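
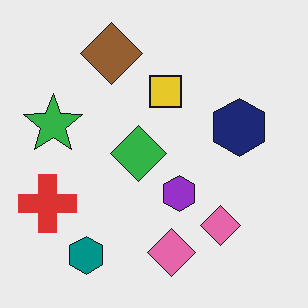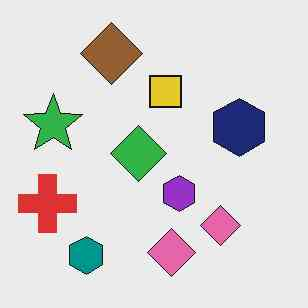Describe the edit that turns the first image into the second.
The transformation is: given moderate JPEG compression.

Blocky 8×8 compression artifacts appear around shape edges and the flat background shows ringing — characteristic JPEG degradation.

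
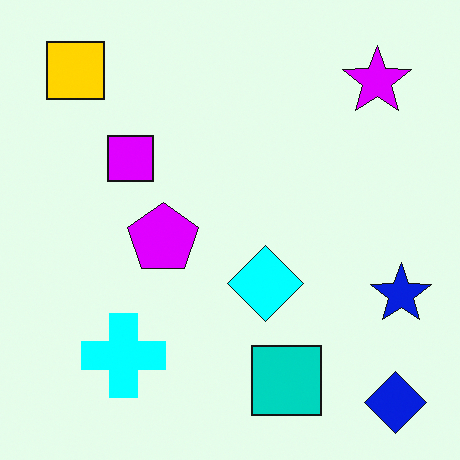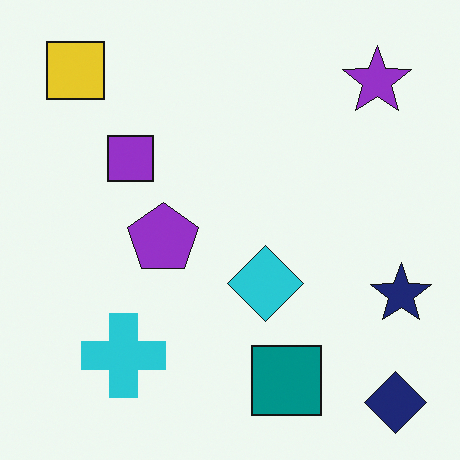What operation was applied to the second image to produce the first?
This is the original image made much more vivid (saturation change).

All colors are more vivid — a global saturation change.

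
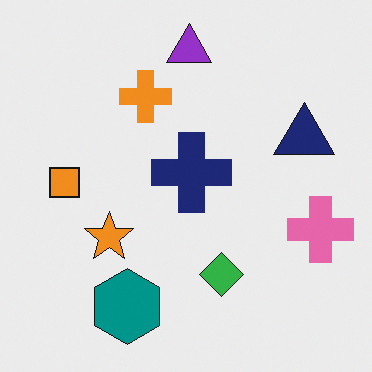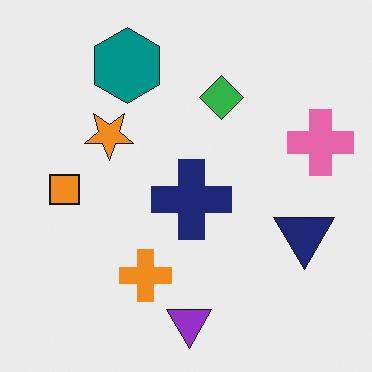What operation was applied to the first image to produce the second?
The image was flipped vertically (top ↔ bottom).

The purple triangle is in the top of the first image and the bottom of the second — shapes on opposite sides of the horizontal midline have swapped in a mirror flip.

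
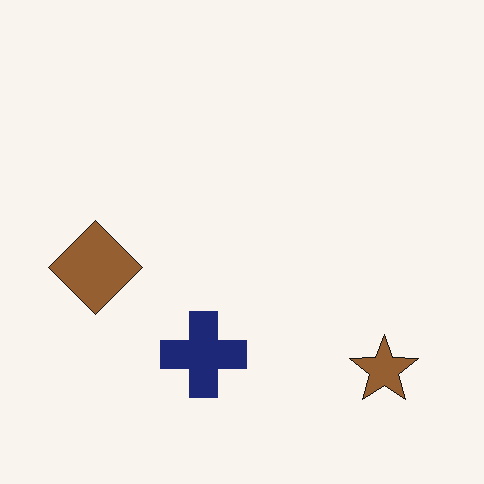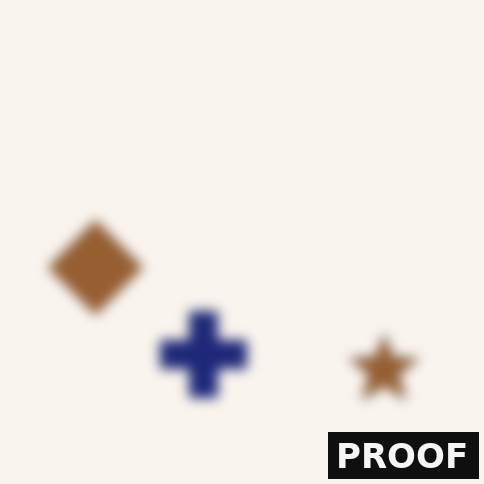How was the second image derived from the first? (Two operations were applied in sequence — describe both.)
It was strongly gaussian-blurred, then watermarked with the text "PROOF" in the lower-right corner.

Shape edges and outlines are uniformly softened across the whole image. A dark label reading "PROOF" appears in the lower-right corner.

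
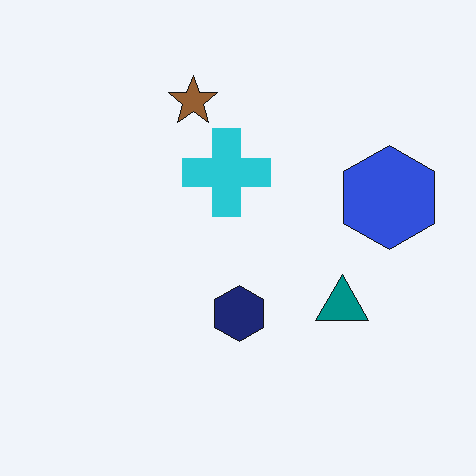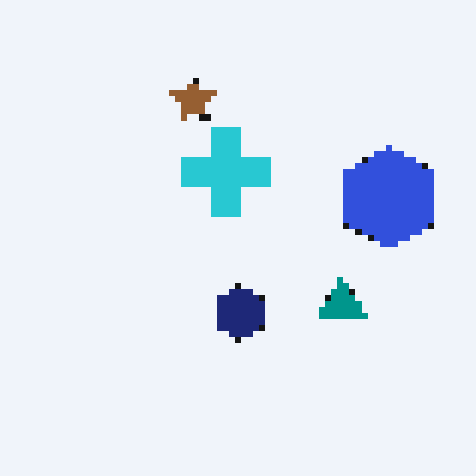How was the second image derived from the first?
The transformation is: pixelated into visible square blocks.

Shapes are reduced to large square blocks; fine edges and outlines are lost — a downscale-then-upscale (mosaic) effect.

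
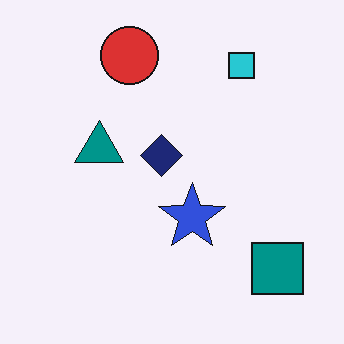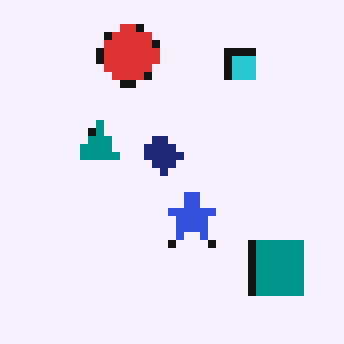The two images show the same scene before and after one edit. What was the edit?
This is the original image moderately pixelated.

Shapes are reduced to large square blocks; fine edges and outlines are lost — a downscale-then-upscale (mosaic) effect.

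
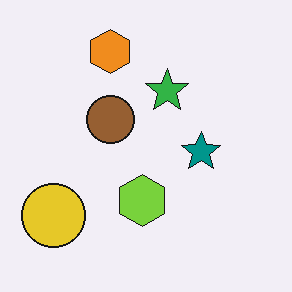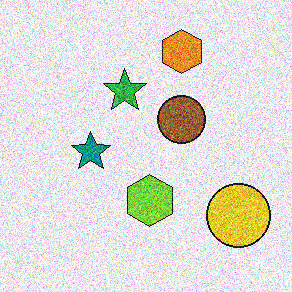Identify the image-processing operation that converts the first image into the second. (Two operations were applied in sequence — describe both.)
The second image is the first flipped horizontally (left ↔ right), then degraded with heavy additive noise.

The yellow circle is in the bottom-left of the first image and the bottom-right of the second — shapes on opposite sides of the vertical midline have swapped in a mirror flip. Random speckle covers the whole image, including the flat background.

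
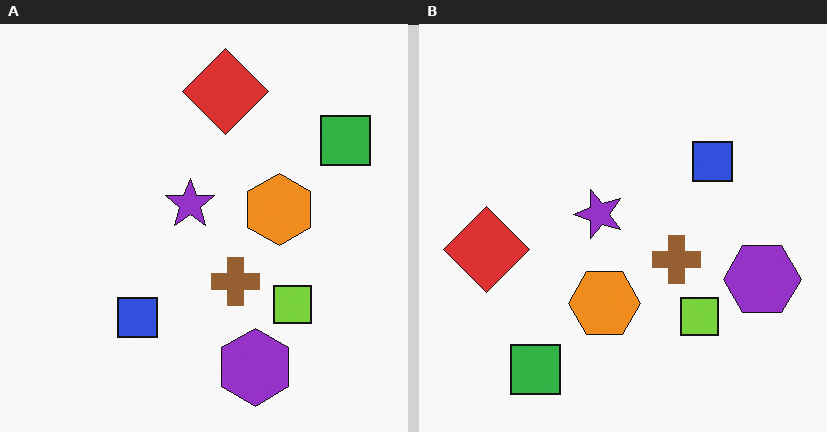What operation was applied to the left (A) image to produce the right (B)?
This is the original image transposed (reflected across the top-left ↔ bottom-right diagonal).

Shapes have swapped their row and column positions — what was in the top-right is now in the bottom-left — a diagonal reflection.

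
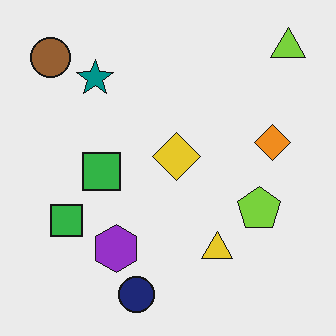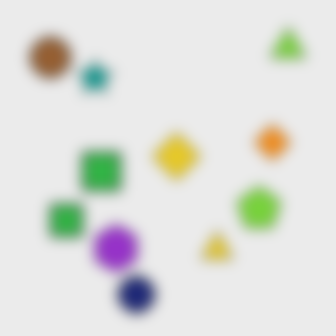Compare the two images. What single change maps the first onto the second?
This is the original image strongly gaussian-blurred.

Shape edges and outlines are uniformly softened across the whole image.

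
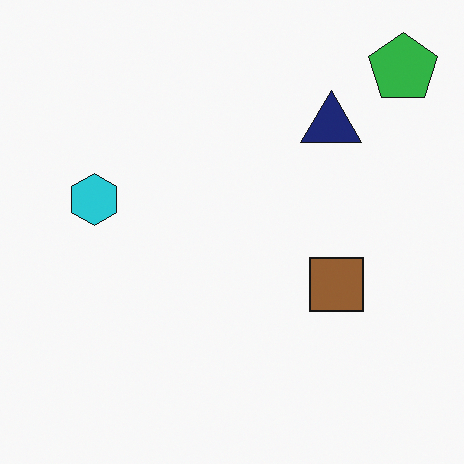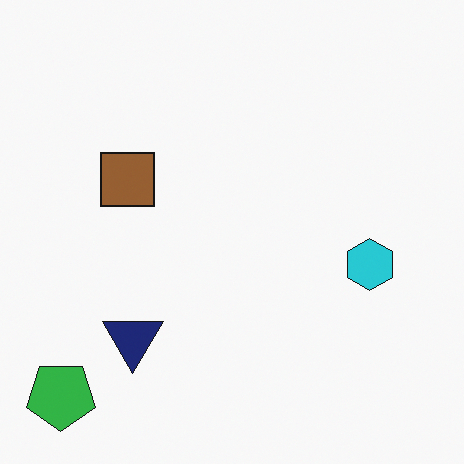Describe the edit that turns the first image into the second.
Rotated 180°.

The green pentagon sits in the top-right of the first image and the bottom-left of the second — consistent with a whole-image 180° rotation.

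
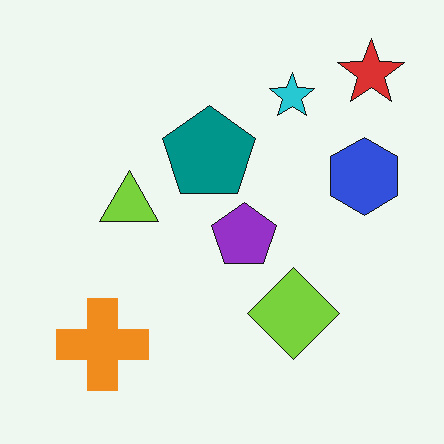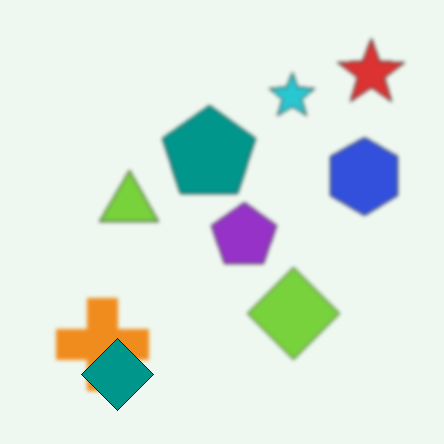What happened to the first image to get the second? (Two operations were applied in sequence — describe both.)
The image was lightly blurred, then overlaid with an additional teal diamond.

Shape edges and outlines are uniformly softened across the whole image. A teal diamond appears in the second image that is absent from the first.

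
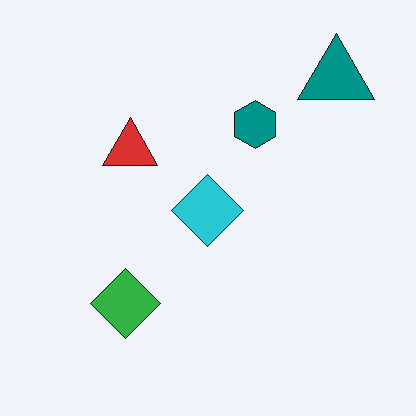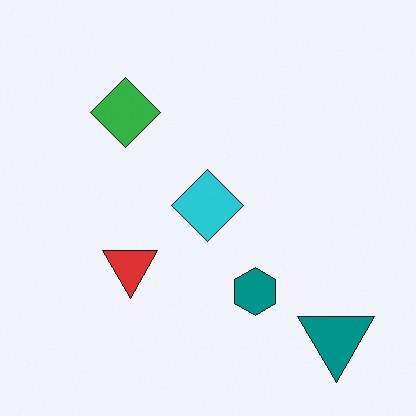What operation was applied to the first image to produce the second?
This is the original image flipped vertically (top ↔ bottom).

The teal triangle is in the top-right of the first image and the bottom-right of the second — shapes on opposite sides of the horizontal midline have swapped in a mirror flip.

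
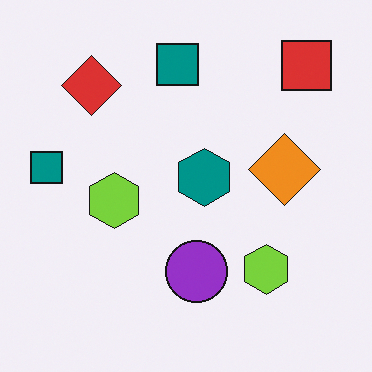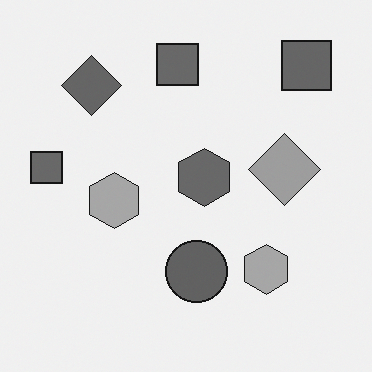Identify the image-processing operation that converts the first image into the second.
Converted to grayscale.

All color is removed — every shape is now a shade of grey.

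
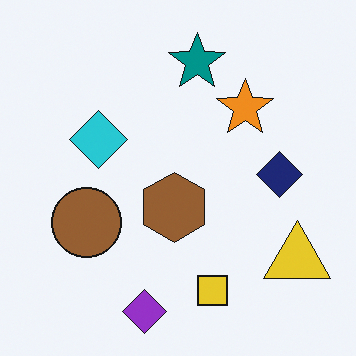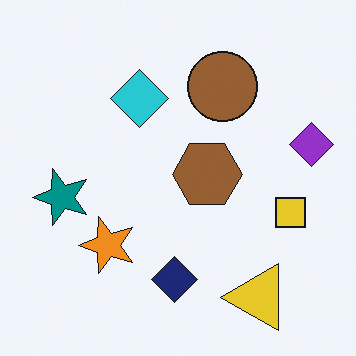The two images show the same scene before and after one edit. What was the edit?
The image was transposed (reflected across the top-left ↔ bottom-right diagonal).

Shapes have swapped their row and column positions — what was in the top-right is now in the bottom-left — a diagonal reflection.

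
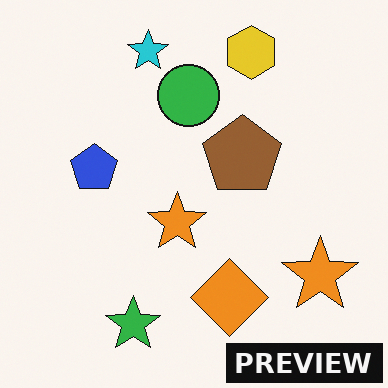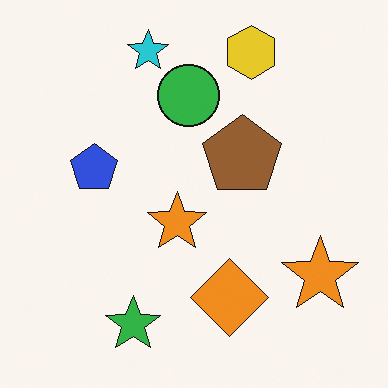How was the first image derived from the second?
The transformation is: watermarked with the text "PREVIEW" in the lower-right corner.

A dark label reading "PREVIEW" appears in the lower-right corner.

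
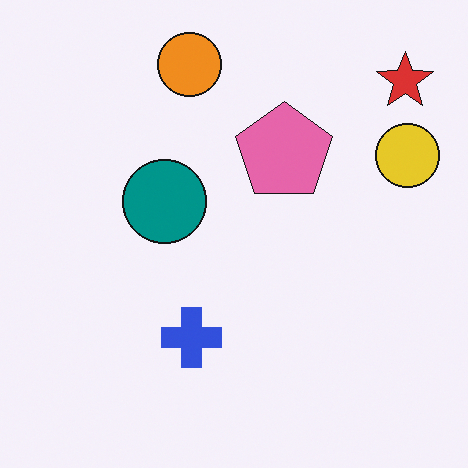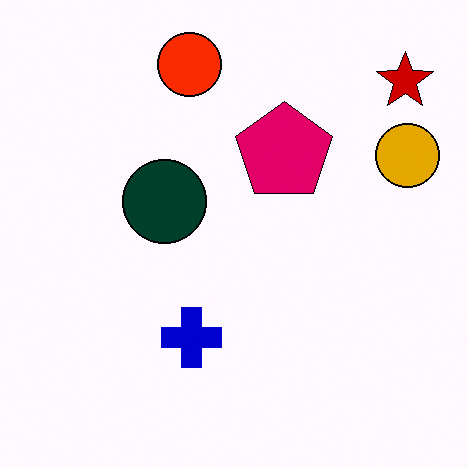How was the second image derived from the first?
Boosted in contrast.

Tones are pushed away from mid-grey across the whole image — a global contrast change.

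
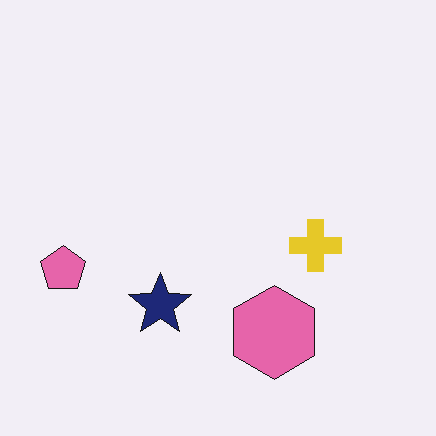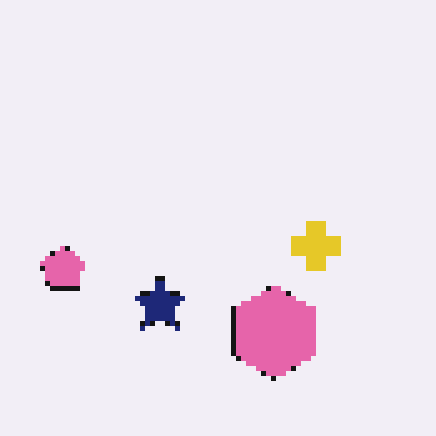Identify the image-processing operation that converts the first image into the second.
Lightly pixelated (a mild mosaic effect).

Shapes are reduced to large square blocks; fine edges and outlines are lost — a downscale-then-upscale (mosaic) effect.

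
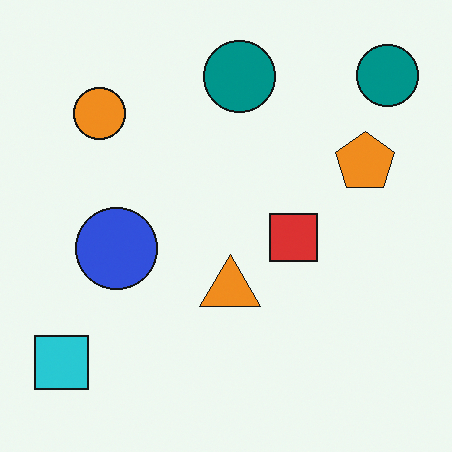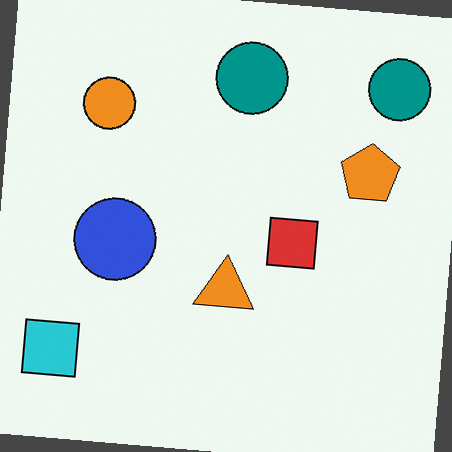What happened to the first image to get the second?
The transformation is: rotated clockwise by a slight angle.

Every shape is tilted by the same angle and the image corners show triangular fill wedges — a whole-image rotation by a non-right angle.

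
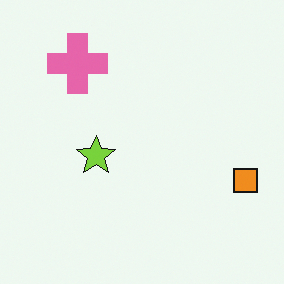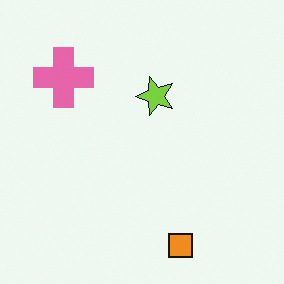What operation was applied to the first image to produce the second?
This is the original image transposed (reflected across the top-left ↔ bottom-right diagonal).

Shapes have swapped their row and column positions — what was in the top-right is now in the bottom-left — a diagonal reflection.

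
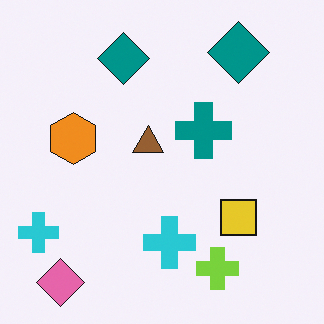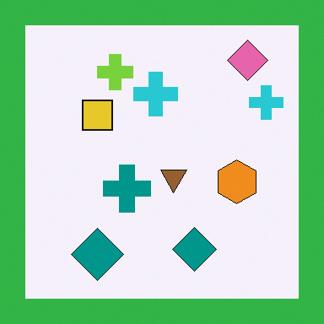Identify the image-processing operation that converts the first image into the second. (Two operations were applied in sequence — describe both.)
The transformation is: rotated 180°, then framed with a green border.

The pink diamond sits in the bottom-left of the first image and the top-right of the second — consistent with a whole-image 180° rotation. A solid green frame runs around the edge of the second image, with the content slightly shrunk inside it.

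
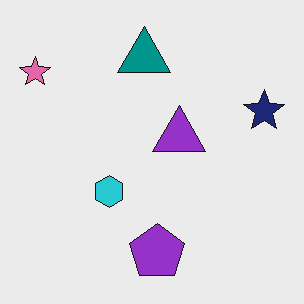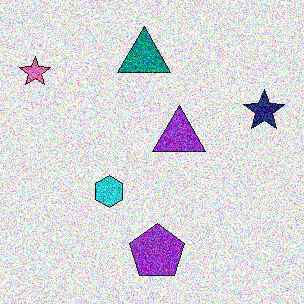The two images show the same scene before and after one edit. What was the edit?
This is the original image degraded with strong gaussian noise.

Random speckle covers the whole image, including the flat background.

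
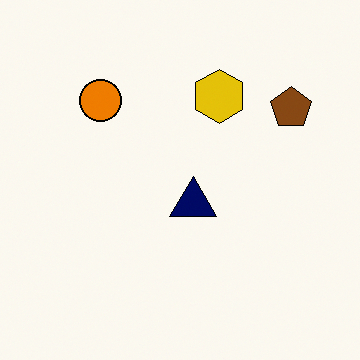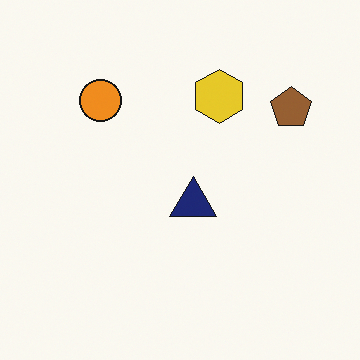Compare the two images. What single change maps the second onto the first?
It was given slightly increased contrast.

Tones are pushed away from mid-grey across the whole image — a global contrast change.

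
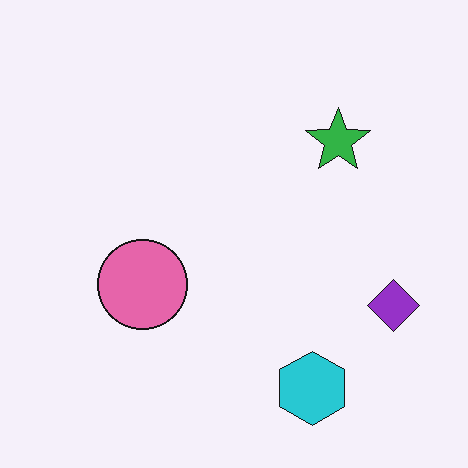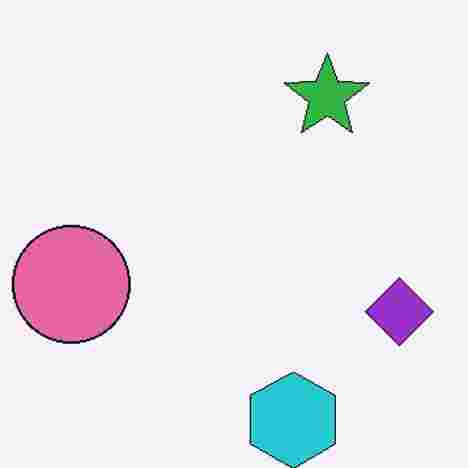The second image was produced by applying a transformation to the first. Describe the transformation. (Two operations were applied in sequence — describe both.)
The image was cropped slightly and scaled back up, then degraded with heavy JPEG compression.

The visible shapes are larger and the field of view is narrower; shapes near the original edges may be partly or wholly outside the frame — a crop-and-rescale. Blocky 8×8 compression artifacts appear around shape edges and the flat background shows ringing — characteristic JPEG degradation.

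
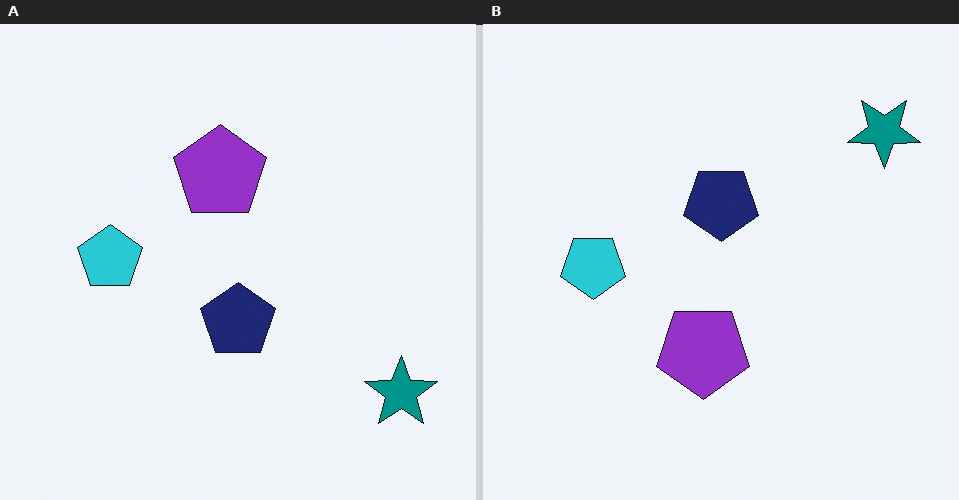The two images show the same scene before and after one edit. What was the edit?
The transformation is: flipped vertically (top ↔ bottom).

The teal star is in the bottom-right of the left (A) image and the top-right of the right (B) — shapes on opposite sides of the horizontal midline have swapped in a mirror flip.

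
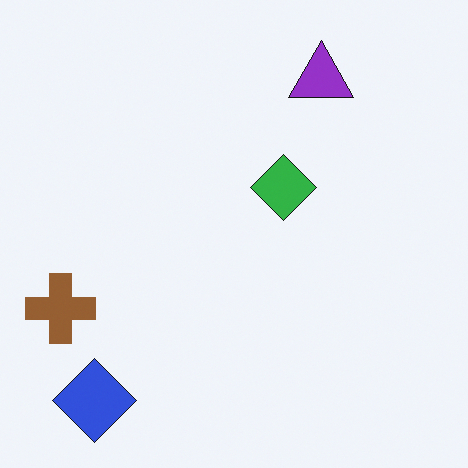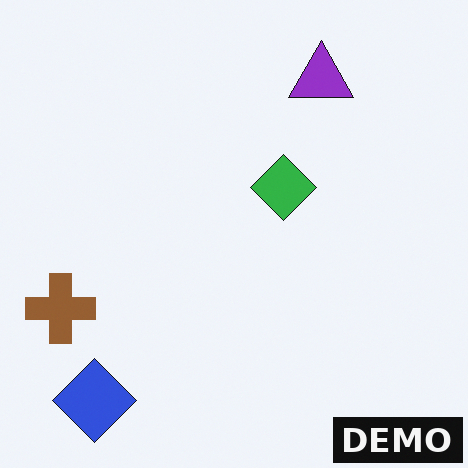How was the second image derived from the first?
The second image is the first watermarked with the text "DEMO" in the lower-right corner.

A dark label reading "DEMO" appears in the lower-right corner.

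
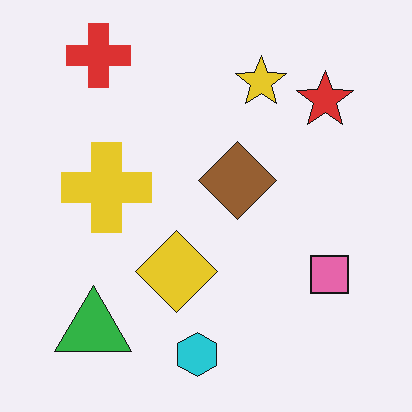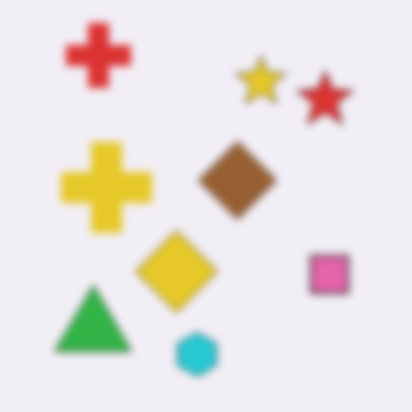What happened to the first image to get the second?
The transformation is: noticeably gaussian-blurred.

Shape edges and outlines are uniformly softened across the whole image.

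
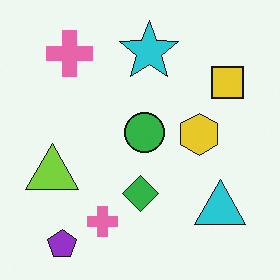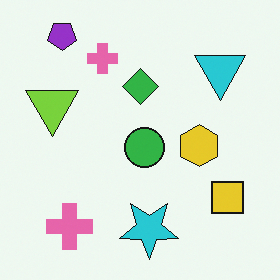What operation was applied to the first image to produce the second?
It was flipped vertically (top ↔ bottom).

The purple pentagon is in the bottom-left of the first image and the top-left of the second — shapes on opposite sides of the horizontal midline have swapped in a mirror flip.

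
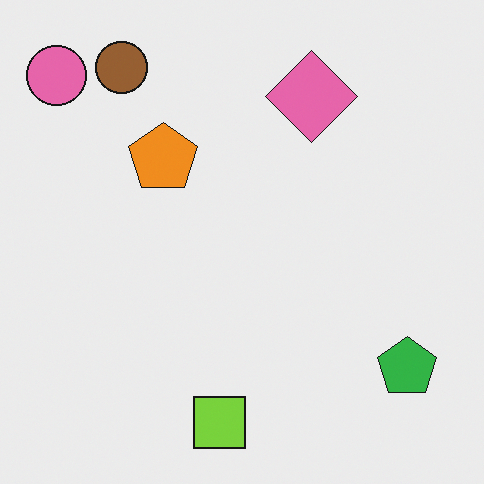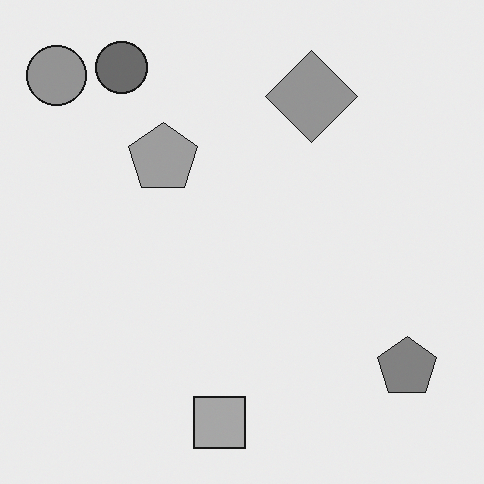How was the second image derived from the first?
The second image is the first converted to grayscale.

All color is removed — every shape is now a shade of grey.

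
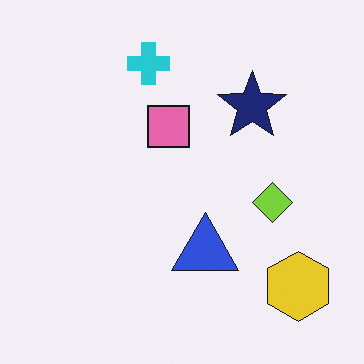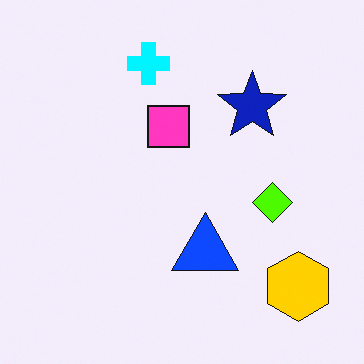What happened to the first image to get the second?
Heavily oversaturated.

All colors are more vivid — a global saturation change.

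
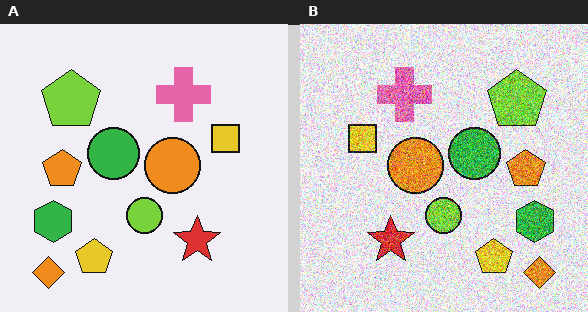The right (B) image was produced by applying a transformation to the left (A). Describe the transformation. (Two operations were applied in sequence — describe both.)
Flipped horizontally (left ↔ right), then degraded with a thick layer of grain.

The orange diamond is in the bottom-left of the left (A) image and the bottom-right of the right (B) — shapes on opposite sides of the vertical midline have swapped in a mirror flip. Random speckle covers the whole image, including the flat background.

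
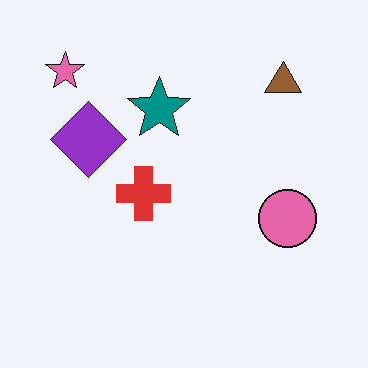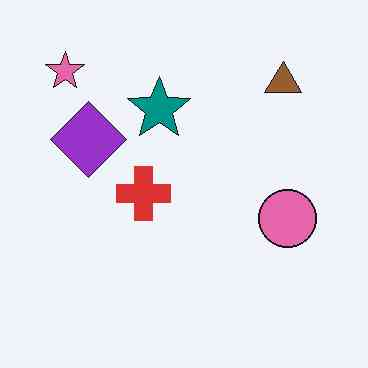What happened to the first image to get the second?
This is the original image given moderate JPEG compression.

Blocky 8×8 compression artifacts appear around shape edges and the flat background shows ringing — characteristic JPEG degradation.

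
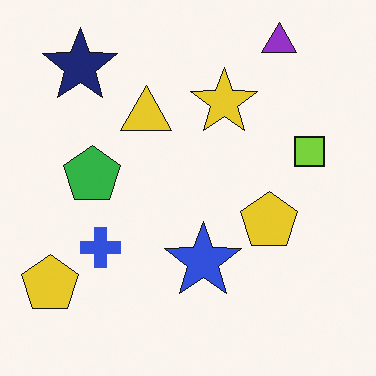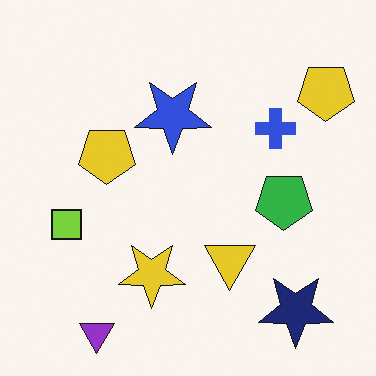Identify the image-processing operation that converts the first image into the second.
The transformation is: rotated 180°.

The purple triangle sits in the top-right of the first image and the bottom-left of the second — consistent with a whole-image 180° rotation.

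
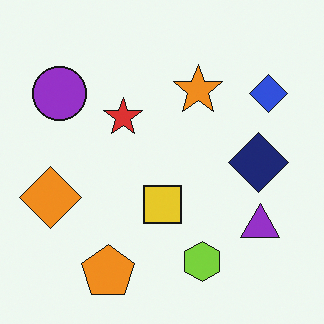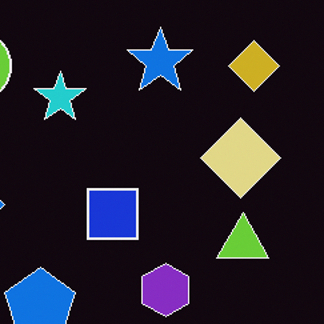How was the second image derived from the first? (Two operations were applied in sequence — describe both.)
The second image is the first color-inverted (negative), then cropped slightly and scaled back up.

The light background has become dark and every shape's color is its complement — a photographic negative. The visible shapes are larger and the field of view is narrower; shapes near the original edges may be partly or wholly outside the frame — a crop-and-rescale.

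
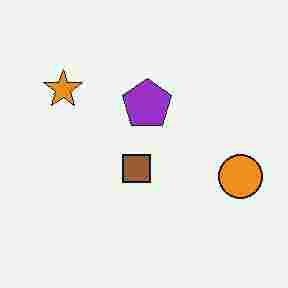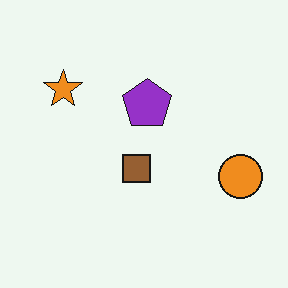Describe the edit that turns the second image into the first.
Heavily JPEG-compressed with obvious blocking artifacts.

Blocky 8×8 compression artifacts appear around shape edges and the flat background shows ringing — characteristic JPEG degradation.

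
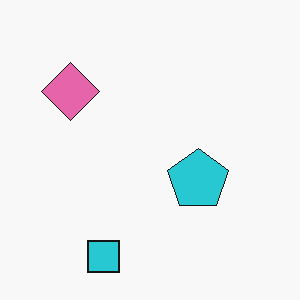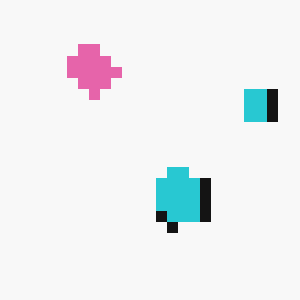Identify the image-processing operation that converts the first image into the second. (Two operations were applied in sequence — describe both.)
The second image is the first heavily pixelated into large blocks, then transposed (reflected across the top-left ↔ bottom-right diagonal).

Shapes are reduced to large square blocks; fine edges and outlines are lost — a downscale-then-upscale (mosaic) effect. Shapes have swapped their row and column positions — what was in the top-right is now in the bottom-left — a diagonal reflection.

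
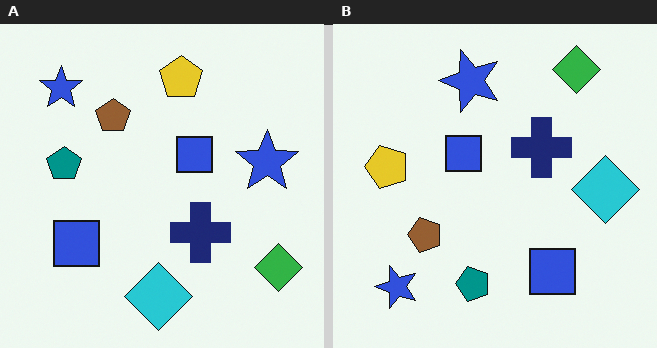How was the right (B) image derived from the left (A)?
Rotated 90° counter-clockwise.

The green diamond sits in the bottom-right of the left (A) image and the top-right of the right (B) — consistent with a whole-image 90° counter-clockwise rotation.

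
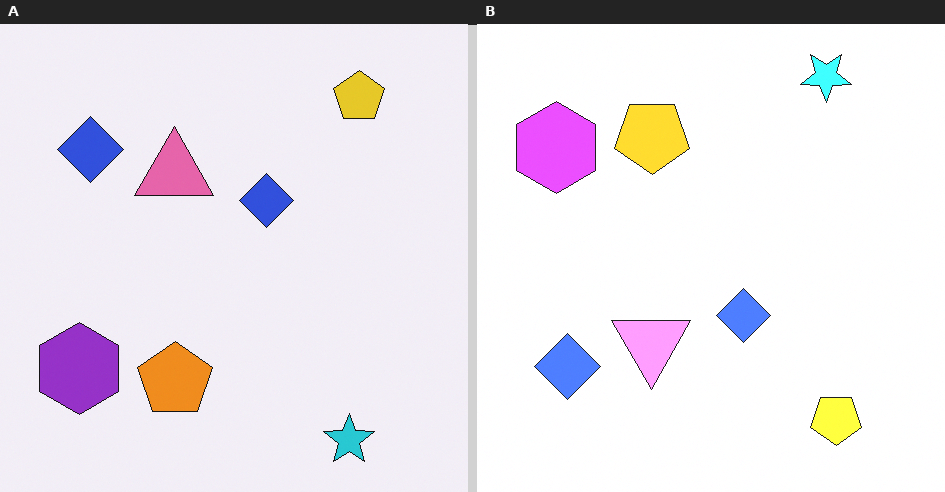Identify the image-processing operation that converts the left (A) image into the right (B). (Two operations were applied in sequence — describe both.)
This is the original image substantially brightened, then flipped vertically (top ↔ bottom).

Every pixel — background and shapes alike — is uniformly brightened. The cyan star is in the bottom-right of the left (A) image and the top-right of the right (B) — shapes on opposite sides of the horizontal midline have swapped in a mirror flip.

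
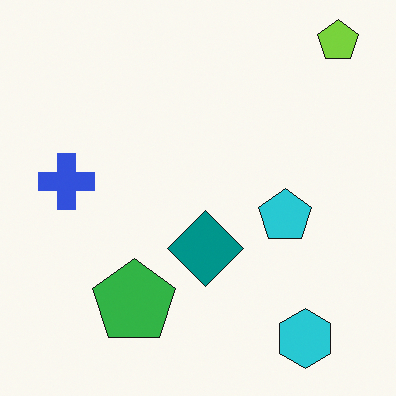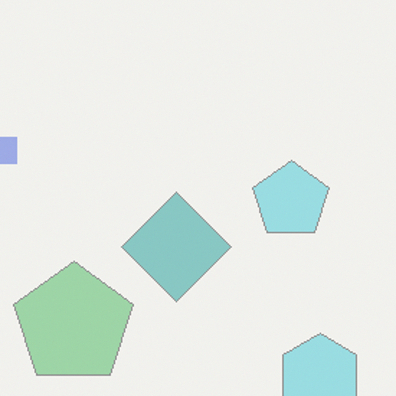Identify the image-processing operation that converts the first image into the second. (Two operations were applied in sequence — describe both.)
The image was washed out (contrast reduced), then cropped slightly and scaled back up.

Tones are pushed toward mid-grey across the whole image — a global contrast change. The visible shapes are larger and the field of view is narrower; shapes near the original edges may be partly or wholly outside the frame — a crop-and-rescale.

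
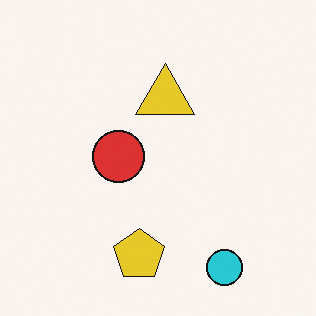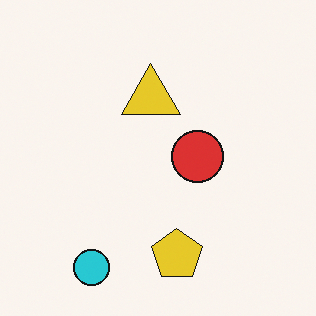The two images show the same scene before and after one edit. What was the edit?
The image was flipped horizontally (left ↔ right).

The cyan circle is in the bottom-right of the first image and the bottom-left of the second — shapes on opposite sides of the vertical midline have swapped in a mirror flip.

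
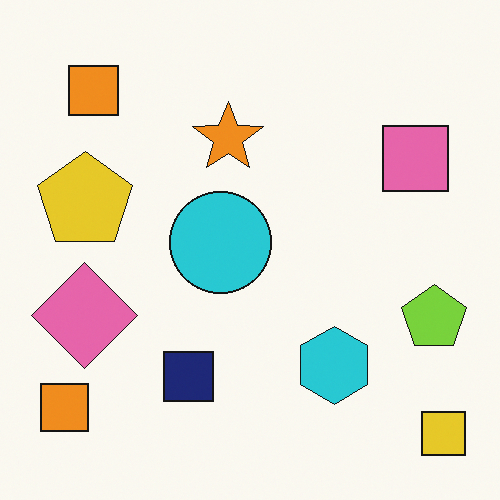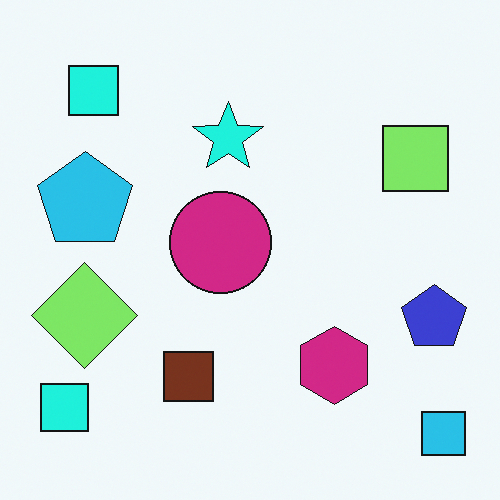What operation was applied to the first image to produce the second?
The second image is the first hue-shifted by a moderate amount.

Every shape's color has rotated by the same amount around the hue wheel — a uniform hue shift.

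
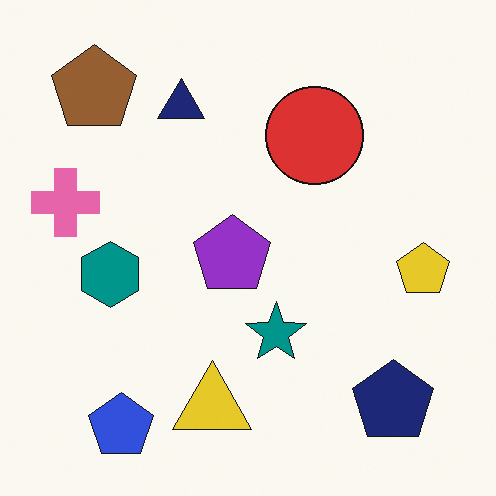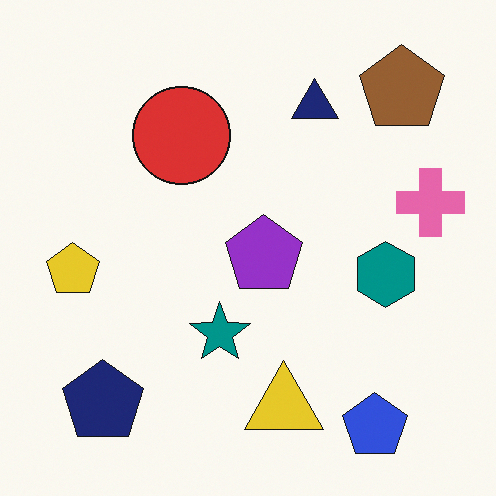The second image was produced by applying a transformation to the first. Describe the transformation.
The image was flipped horizontally (left ↔ right).

The pink cross is in the left of the first image and the right of the second — shapes on opposite sides of the vertical midline have swapped in a mirror flip.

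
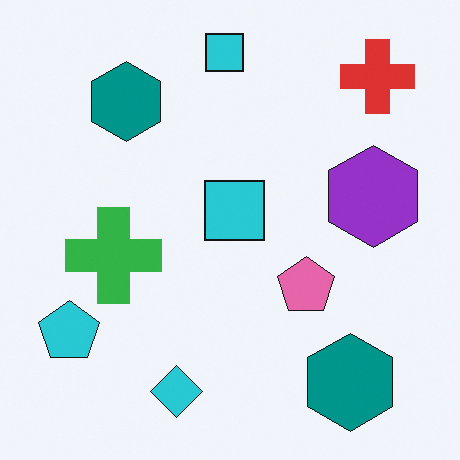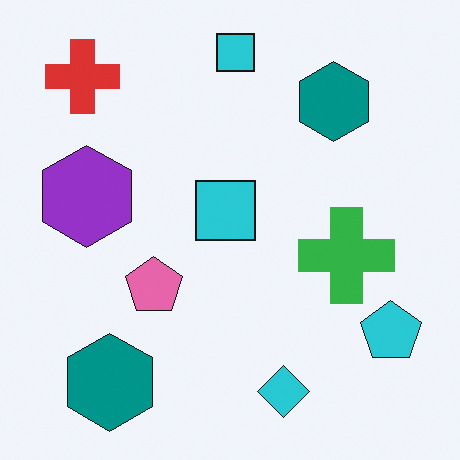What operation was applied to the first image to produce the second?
The image was flipped horizontally (left ↔ right).

The cyan pentagon is in the bottom-left of the first image and the bottom-right of the second — shapes on opposite sides of the vertical midline have swapped in a mirror flip.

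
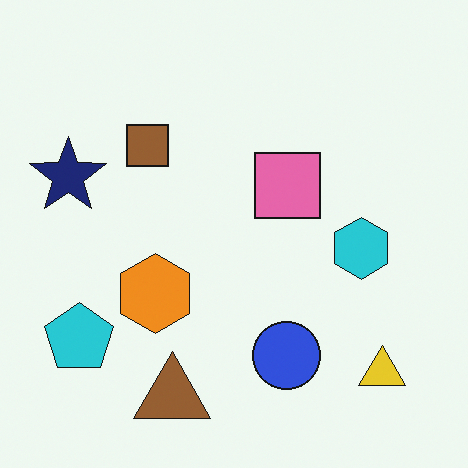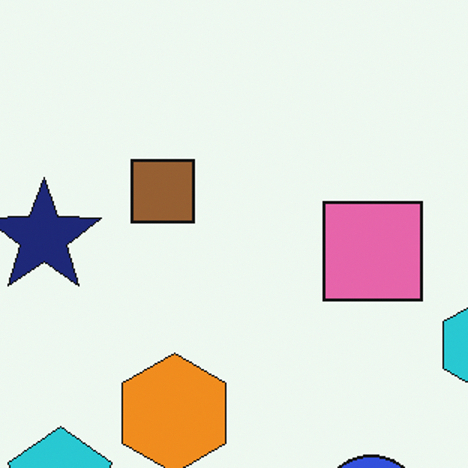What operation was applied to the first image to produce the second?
The second image is the first cropped slightly and scaled back up.

The visible shapes are larger and the field of view is narrower; shapes near the original edges may be partly or wholly outside the frame — a crop-and-rescale.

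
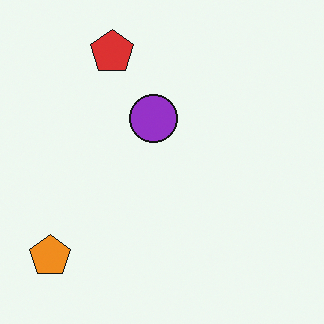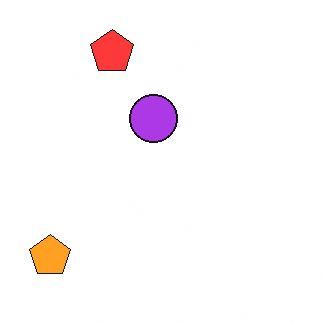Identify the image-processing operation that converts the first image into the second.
The image was slightly brightened.

Every pixel — background and shapes alike — is uniformly brightened.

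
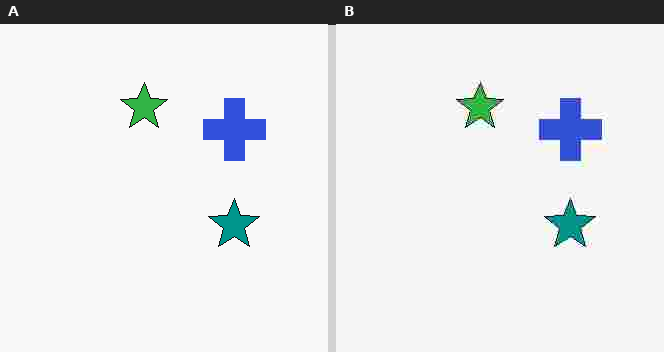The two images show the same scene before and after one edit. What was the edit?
The transformation is: heavily JPEG-compressed with obvious blocking artifacts.

Blocky 8×8 compression artifacts appear around shape edges and the flat background shows ringing — characteristic JPEG degradation.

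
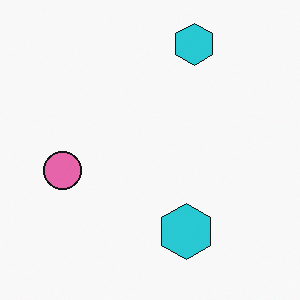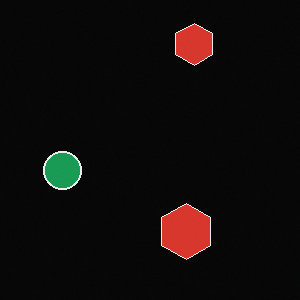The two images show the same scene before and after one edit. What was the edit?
It was color-inverted (negative).

The light background has become dark and every shape's color is its complement — a photographic negative.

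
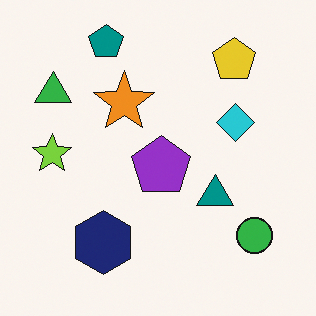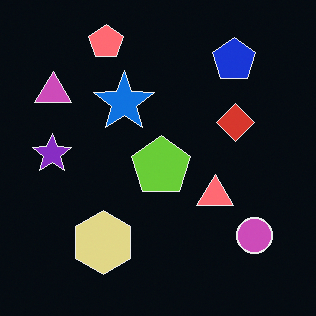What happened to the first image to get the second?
It was color-inverted (negative).

The light background has become dark and every shape's color is its complement — a photographic negative.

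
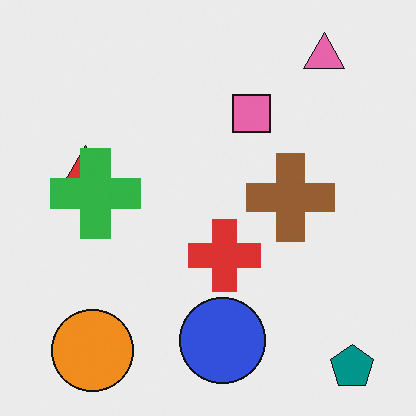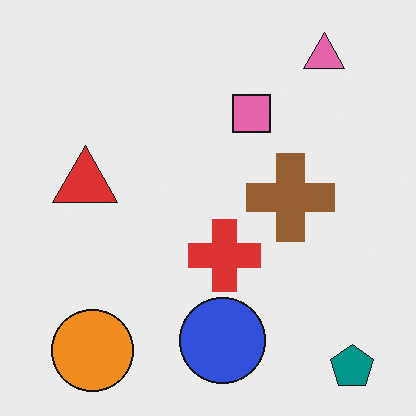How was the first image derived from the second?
Overlaid with an additional green cross.

A green cross appears in the first image that is absent from the second.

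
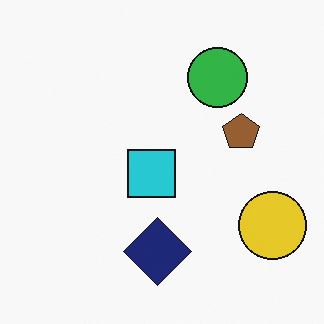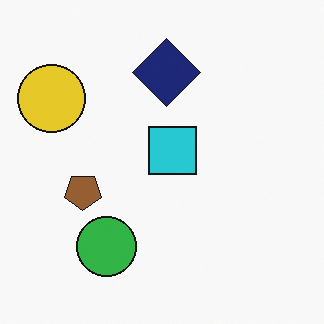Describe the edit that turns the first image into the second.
It was rotated 180°.

The yellow circle sits in the bottom-right of the first image and the top-left of the second — consistent with a whole-image 180° rotation.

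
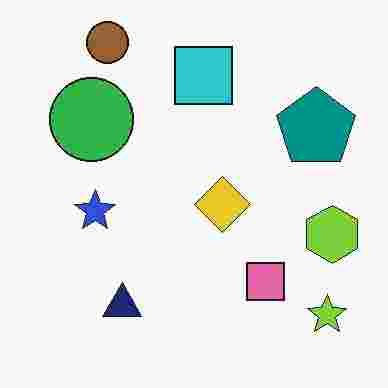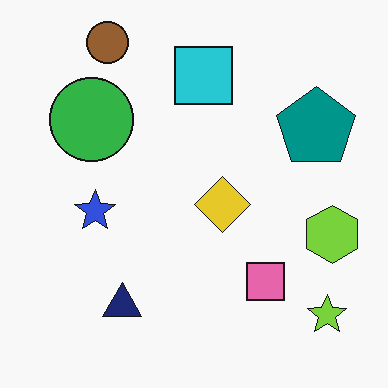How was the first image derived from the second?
The transformation is: heavily JPEG-compressed with obvious blocking artifacts.

Blocky 8×8 compression artifacts appear around shape edges and the flat background shows ringing — characteristic JPEG degradation.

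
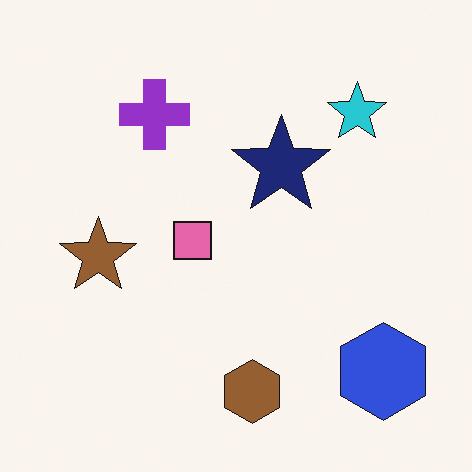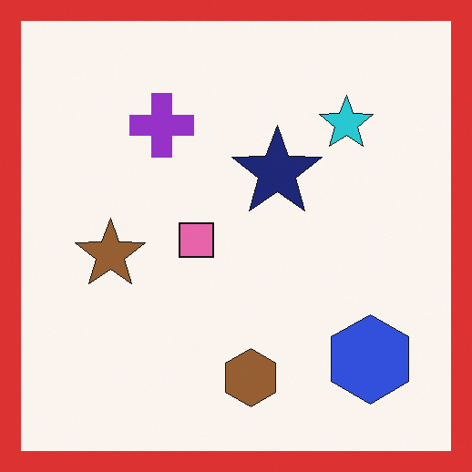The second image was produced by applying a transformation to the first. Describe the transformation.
The image was framed with a red border.

A solid red frame runs around the edge of the second image, with the content slightly shrunk inside it.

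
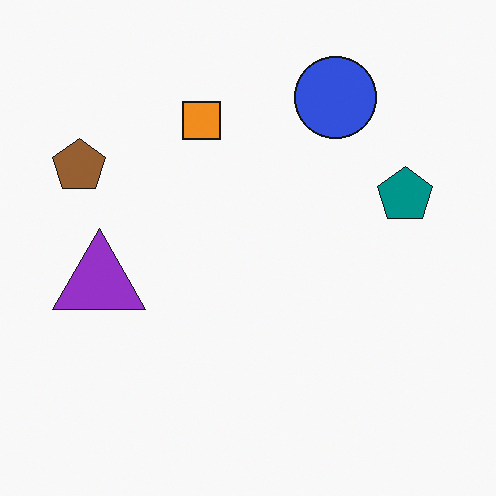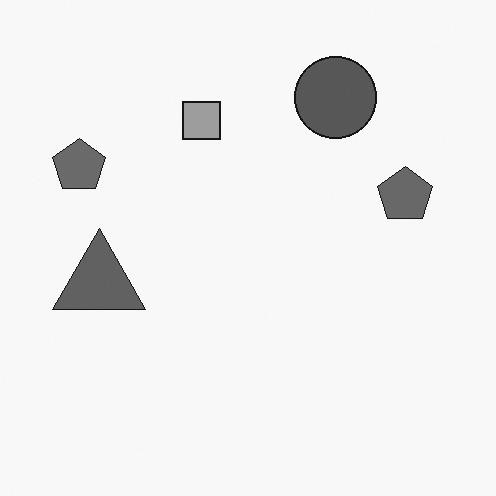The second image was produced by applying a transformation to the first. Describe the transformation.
This is the original image converted to grayscale.

All color is removed — every shape is now a shade of grey.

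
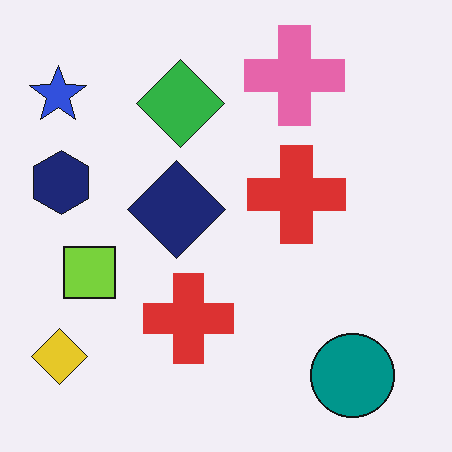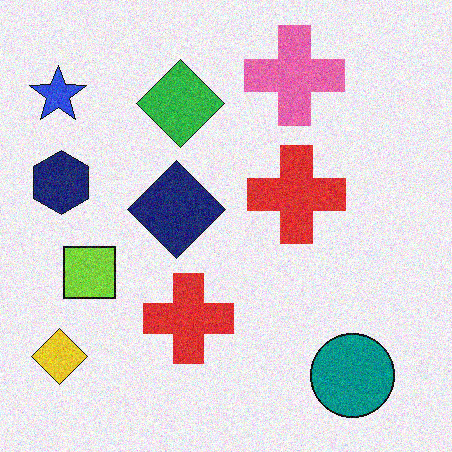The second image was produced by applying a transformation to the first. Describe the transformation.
The transformation is: degraded with visible gaussian noise.

Random speckle covers the whole image, including the flat background.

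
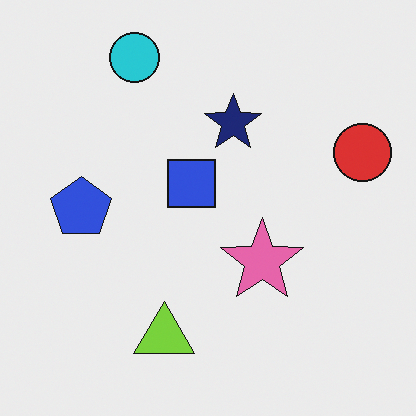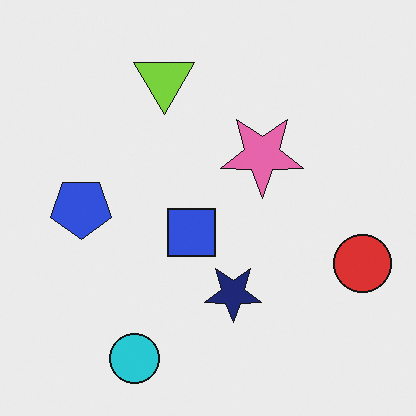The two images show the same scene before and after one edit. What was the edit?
The image was flipped vertically (top ↔ bottom).

The cyan circle is in the top-left of the first image and the bottom-left of the second — shapes on opposite sides of the horizontal midline have swapped in a mirror flip.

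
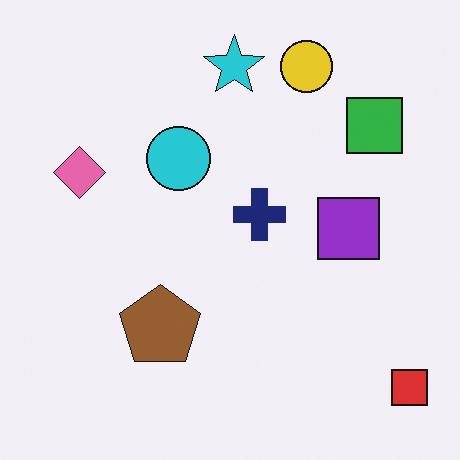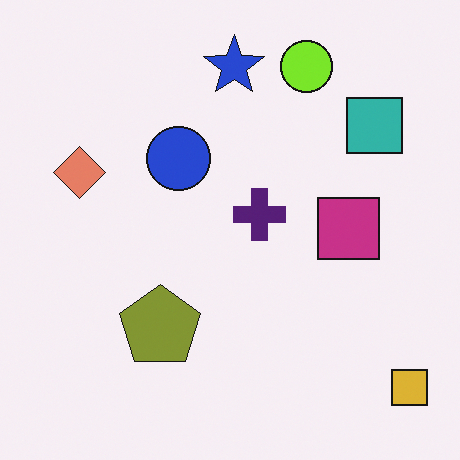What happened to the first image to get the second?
This is the original image hue-shifted by a small amount.

Every shape's color has rotated by the same amount around the hue wheel — a uniform hue shift.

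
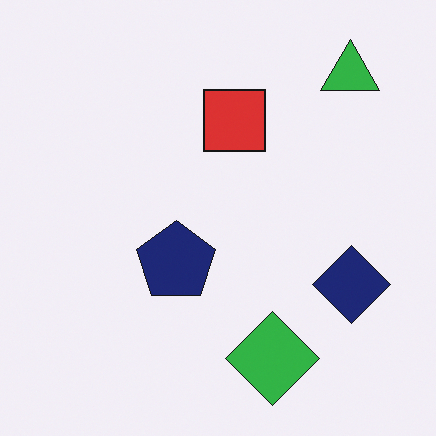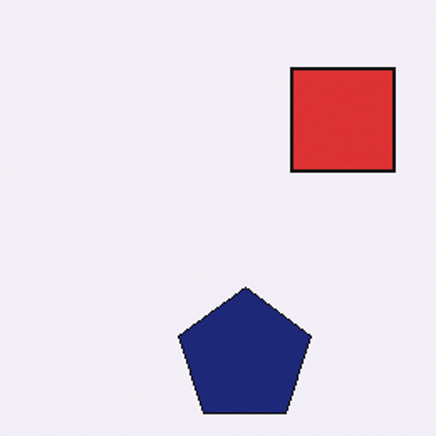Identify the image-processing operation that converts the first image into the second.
The second image is the first cropped tightly and scaled back up.

The visible shapes are larger and the field of view is narrower; shapes near the original edges may be partly or wholly outside the frame — a crop-and-rescale.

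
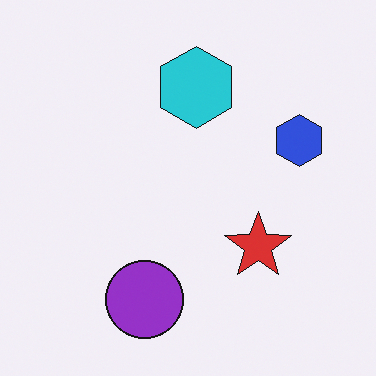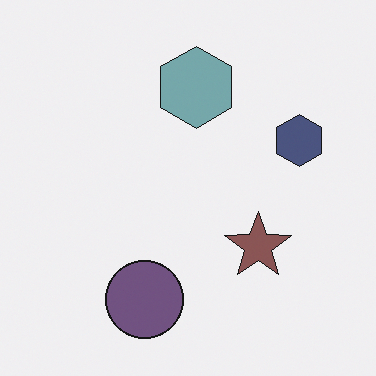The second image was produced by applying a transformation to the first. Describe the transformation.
It was heavily desaturated.

All colors are more muted and greyish — a global saturation change.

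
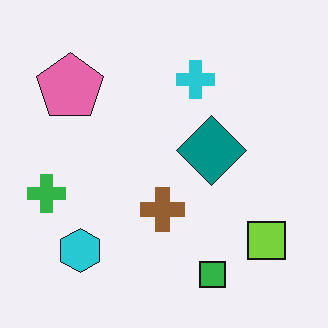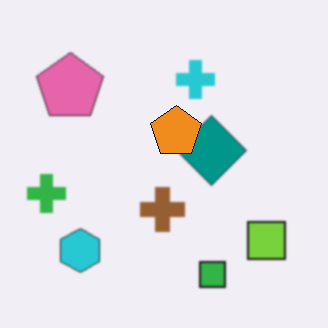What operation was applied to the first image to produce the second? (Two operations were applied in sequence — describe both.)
It was given a subtle gaussian blur, then overlaid with an additional orange pentagon.

Shape edges and outlines are uniformly softened across the whole image. An orange pentagon appears in the second image that is absent from the first.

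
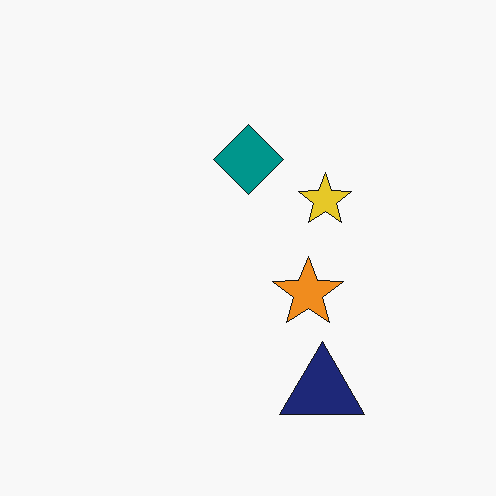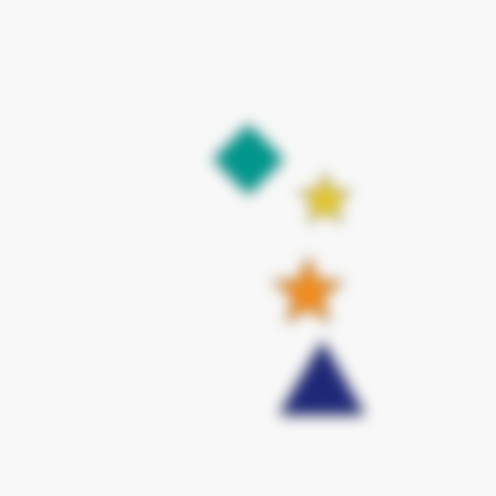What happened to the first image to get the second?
The transformation is: strongly gaussian-blurred.

Shape edges and outlines are uniformly softened across the whole image.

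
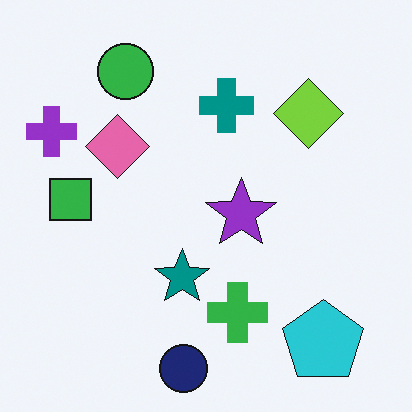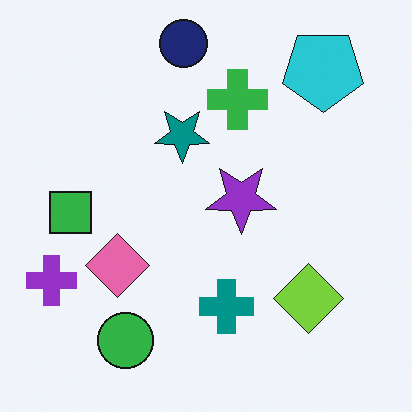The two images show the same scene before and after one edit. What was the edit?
Flipped vertically (top ↔ bottom).

The navy circle is in the bottom of the first image and the top of the second — shapes on opposite sides of the horizontal midline have swapped in a mirror flip.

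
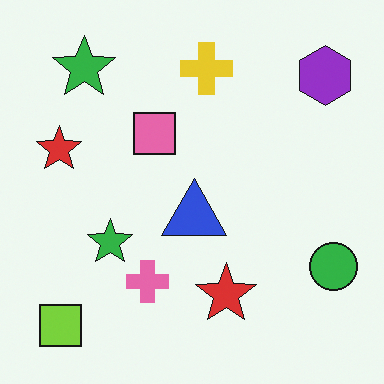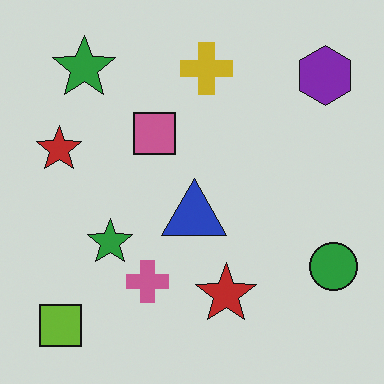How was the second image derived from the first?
The image was darkened a little.

Every pixel — background and shapes alike — is uniformly darkened.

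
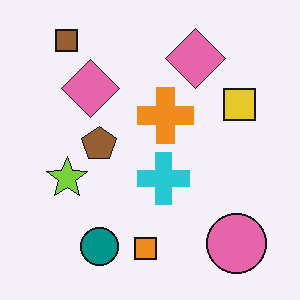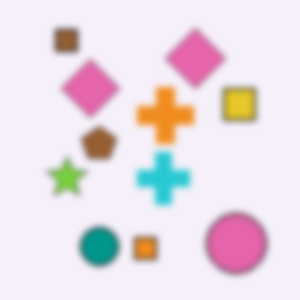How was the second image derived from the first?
Noticeably gaussian-blurred.

Shape edges and outlines are uniformly softened across the whole image.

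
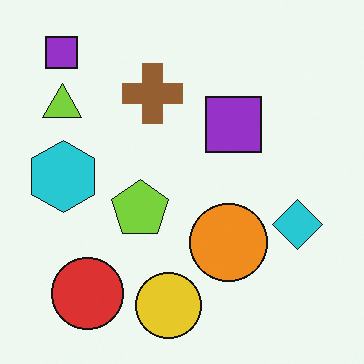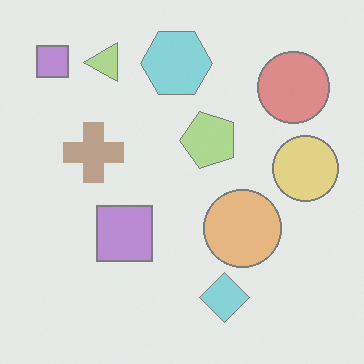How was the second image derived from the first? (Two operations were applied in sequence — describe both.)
It was transposed (reflected across the top-left ↔ bottom-right diagonal), then given much lower contrast.

Shapes have swapped their row and column positions — what was in the top-right is now in the bottom-left — a diagonal reflection. Tones are pushed toward mid-grey across the whole image — a global contrast change.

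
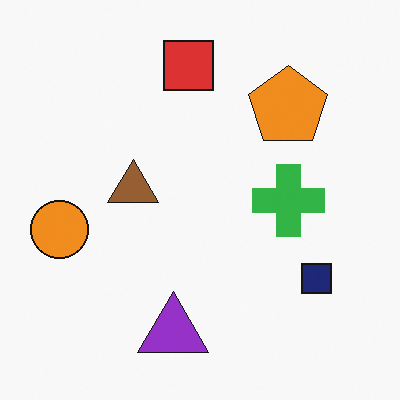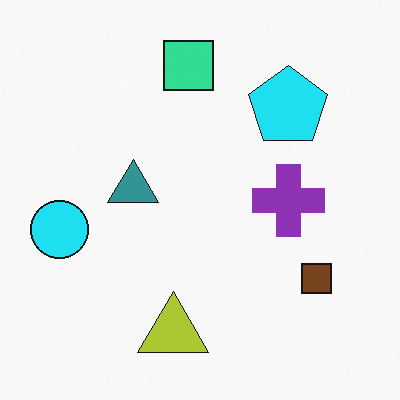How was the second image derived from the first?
The second image is the first hue-shifted through roughly a third of the color wheel.

Every shape's color has rotated by the same amount around the hue wheel — a uniform hue shift.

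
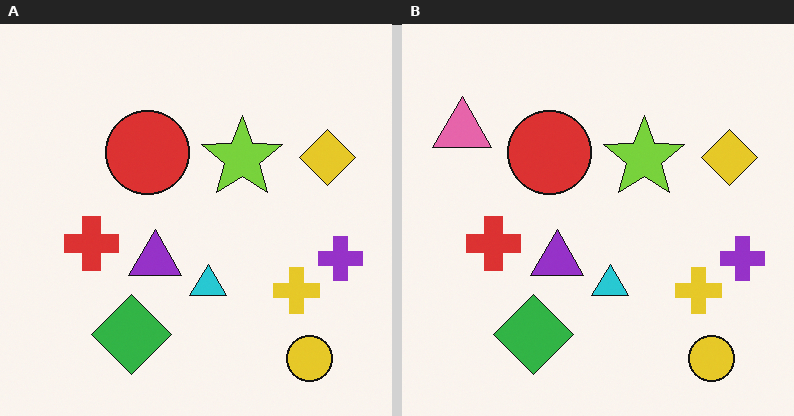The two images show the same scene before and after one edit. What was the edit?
The transformation is: overlaid with an additional pink triangle.

A pink triangle appears in the right (B) image that is absent from the left (A).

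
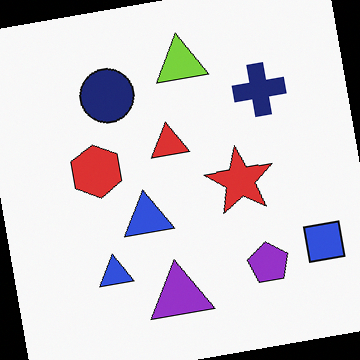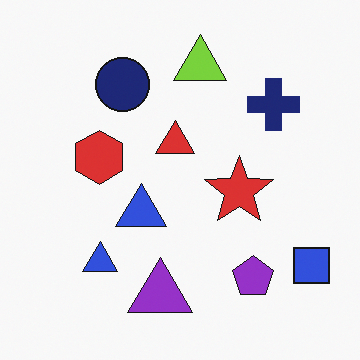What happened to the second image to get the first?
The transformation is: rotated counter-clockwise by a small amount.

Every shape is tilted by the same angle and the image corners show triangular fill wedges — a whole-image rotation by a non-right angle.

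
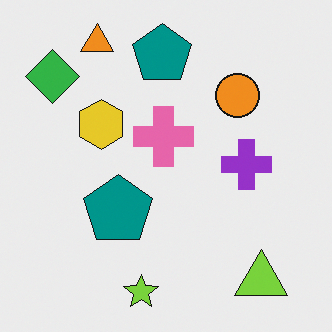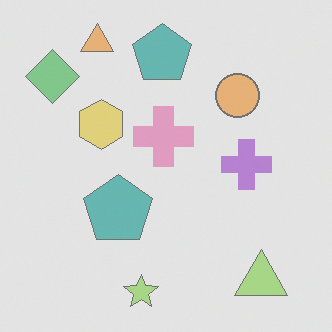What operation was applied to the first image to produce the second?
It was washed out (contrast reduced).

Tones are pushed toward mid-grey across the whole image — a global contrast change.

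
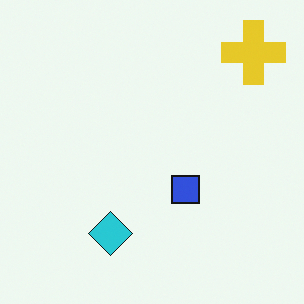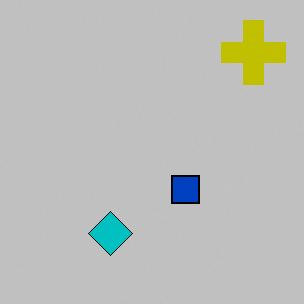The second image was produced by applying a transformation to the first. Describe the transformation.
The image was heavily posterized to just a handful of flat colors.

Each flat color has snapped to a coarser quantized level — most visibly, the near-white background has dropped to a flat grey.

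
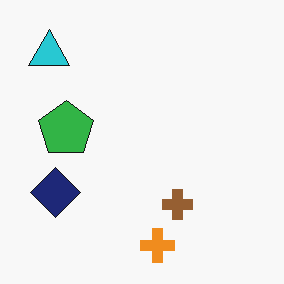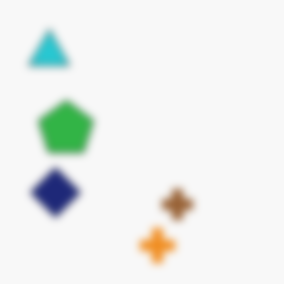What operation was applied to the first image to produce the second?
The image was noticeably gaussian-blurred.

Shape edges and outlines are uniformly softened across the whole image.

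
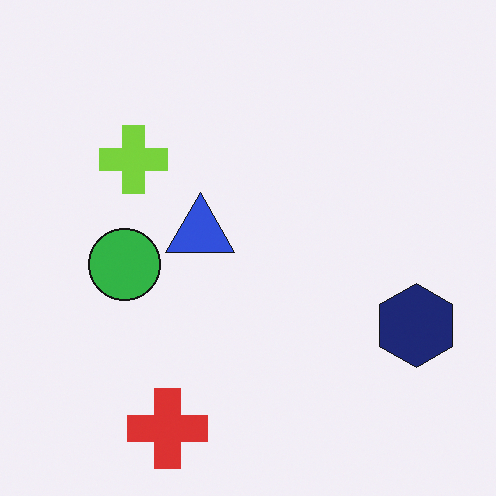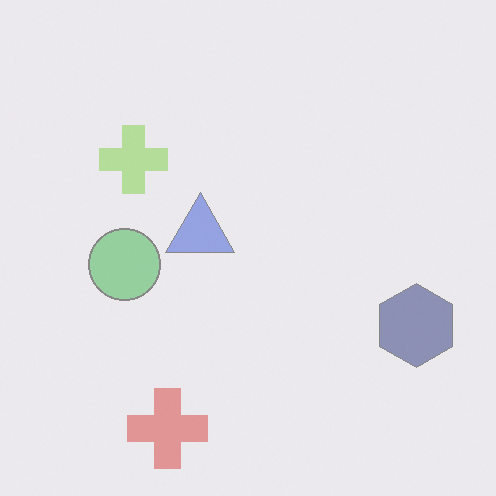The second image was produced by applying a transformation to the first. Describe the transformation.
It was washed out (contrast reduced).

Tones are pushed toward mid-grey across the whole image — a global contrast change.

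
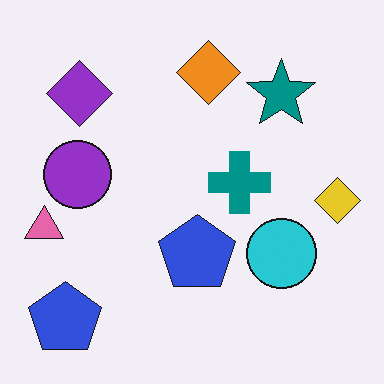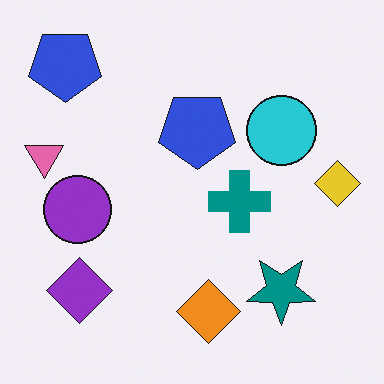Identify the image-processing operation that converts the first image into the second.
The transformation is: flipped vertically (top ↔ bottom).

The orange diamond is in the top of the first image and the bottom of the second — shapes on opposite sides of the horizontal midline have swapped in a mirror flip.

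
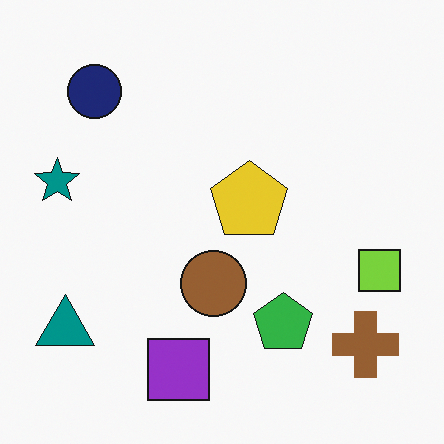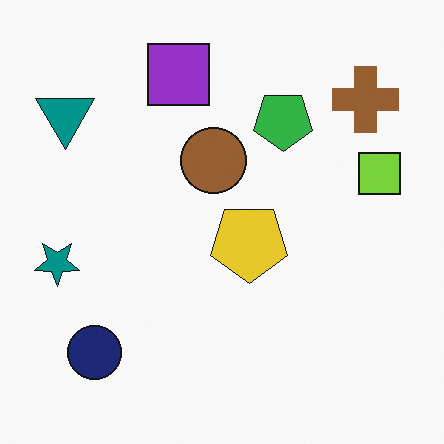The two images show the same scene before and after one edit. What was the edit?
The image was flipped vertically (top ↔ bottom).

The purple square is in the bottom of the first image and the top of the second — shapes on opposite sides of the horizontal midline have swapped in a mirror flip.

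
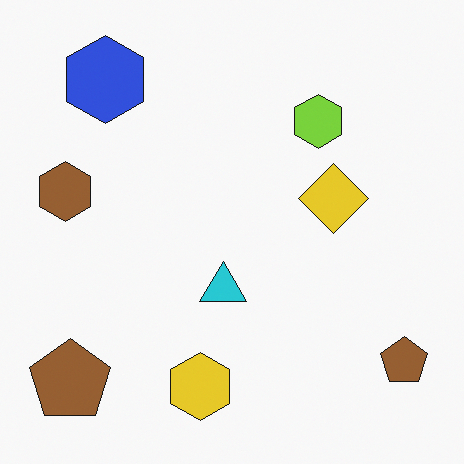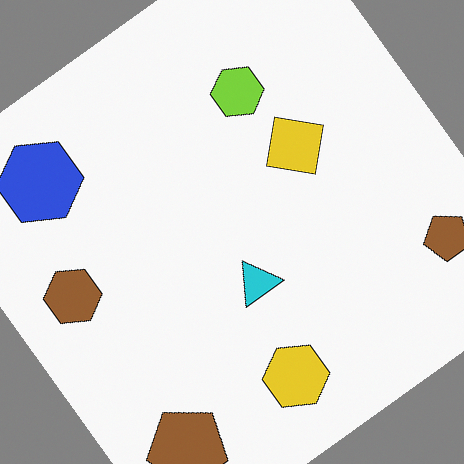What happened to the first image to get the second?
The second image is the first rotated counter-clockwise by a large amount — several tens of degrees.

Every shape is tilted by the same angle and the image corners show triangular fill wedges — a whole-image rotation by a non-right angle.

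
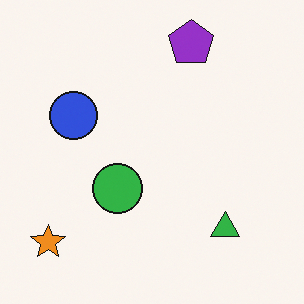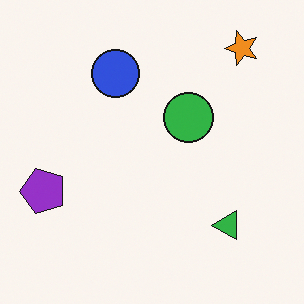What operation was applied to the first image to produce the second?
The image was transposed (reflected across the top-left ↔ bottom-right diagonal).

Shapes have swapped their row and column positions — what was in the top-right is now in the bottom-left — a diagonal reflection.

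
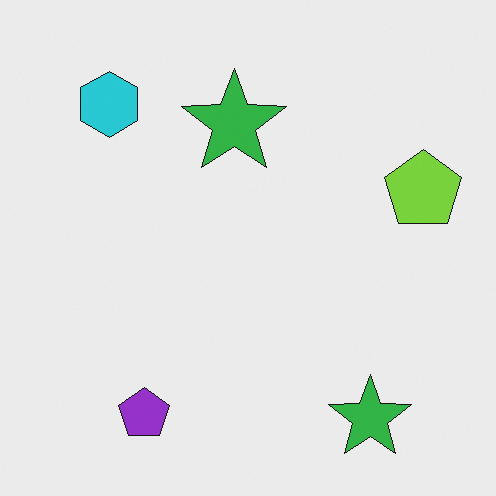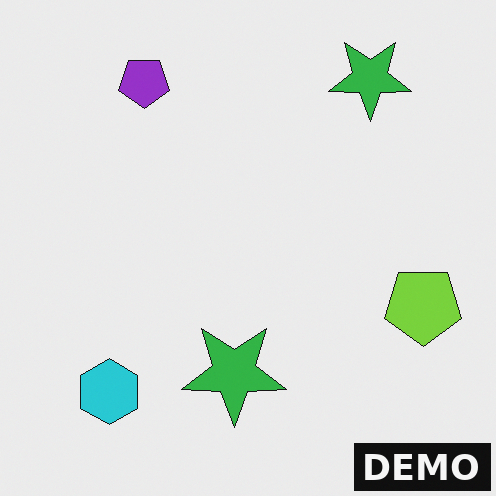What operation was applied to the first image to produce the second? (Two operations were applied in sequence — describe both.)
The transformation is: flipped vertically (top ↔ bottom), then watermarked with the text "DEMO" in the lower-right corner.

The purple pentagon is in the bottom-left of the first image and the top-left of the second — shapes on opposite sides of the horizontal midline have swapped in a mirror flip. A dark label reading "DEMO" appears in the lower-right corner.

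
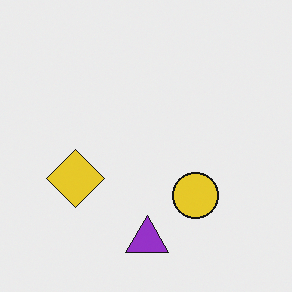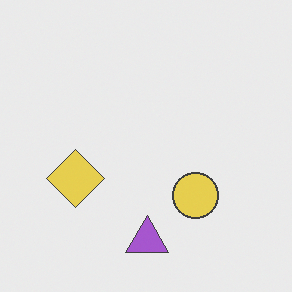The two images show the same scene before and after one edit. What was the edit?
Given slightly reduced contrast.

Tones are pushed toward mid-grey across the whole image — a global contrast change.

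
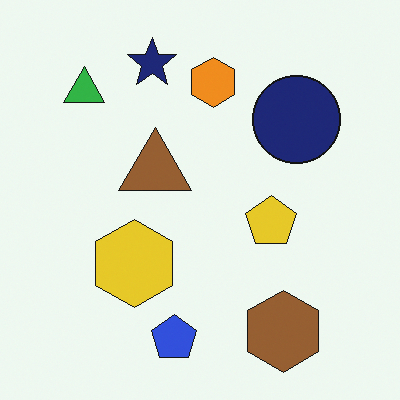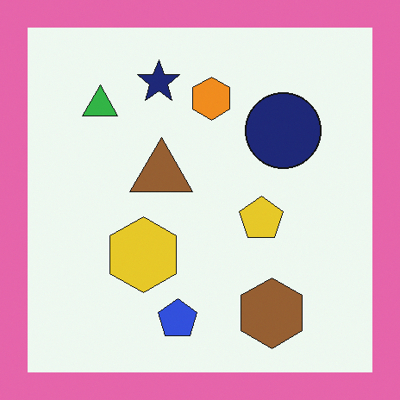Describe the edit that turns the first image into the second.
The transformation is: framed with a pink border.

A solid pink frame runs around the edge of the second image, with the content slightly shrunk inside it.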